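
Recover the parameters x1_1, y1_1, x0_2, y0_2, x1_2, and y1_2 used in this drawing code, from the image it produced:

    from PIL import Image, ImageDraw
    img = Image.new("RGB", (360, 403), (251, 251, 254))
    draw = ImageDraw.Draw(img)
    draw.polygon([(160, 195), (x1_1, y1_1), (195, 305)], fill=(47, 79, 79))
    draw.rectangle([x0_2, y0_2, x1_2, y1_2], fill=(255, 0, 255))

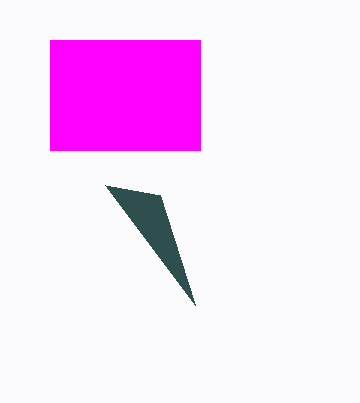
x1_1 = 105, y1_1 = 185, x0_2 = 50, y0_2 = 40, x1_2 = 200, y1_2 = 150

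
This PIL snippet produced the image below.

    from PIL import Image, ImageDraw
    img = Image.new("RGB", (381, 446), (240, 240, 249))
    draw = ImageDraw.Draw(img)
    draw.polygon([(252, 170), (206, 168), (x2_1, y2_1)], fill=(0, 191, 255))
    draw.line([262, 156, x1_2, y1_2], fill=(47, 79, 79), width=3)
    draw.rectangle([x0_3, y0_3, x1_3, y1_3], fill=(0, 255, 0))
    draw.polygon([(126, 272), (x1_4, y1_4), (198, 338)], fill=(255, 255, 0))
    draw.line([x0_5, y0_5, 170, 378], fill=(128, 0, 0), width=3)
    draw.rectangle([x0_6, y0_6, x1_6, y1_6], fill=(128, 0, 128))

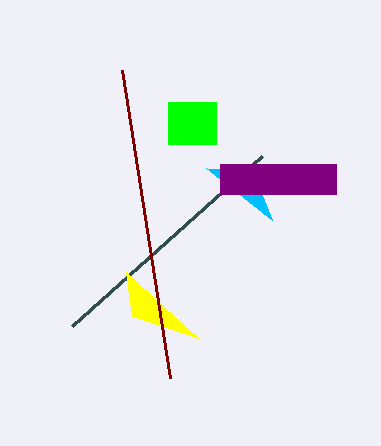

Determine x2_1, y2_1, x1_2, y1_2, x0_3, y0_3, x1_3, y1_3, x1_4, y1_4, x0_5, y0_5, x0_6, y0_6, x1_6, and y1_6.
x2_1 = 272
y2_1 = 220
x1_2 = 72
y1_2 = 326
x0_3 = 168
y0_3 = 102
x1_3 = 216
y1_3 = 144
x1_4 = 132
y1_4 = 316
x0_5 = 122
y0_5 = 70
x0_6 = 220
y0_6 = 164
x1_6 = 336
y1_6 = 194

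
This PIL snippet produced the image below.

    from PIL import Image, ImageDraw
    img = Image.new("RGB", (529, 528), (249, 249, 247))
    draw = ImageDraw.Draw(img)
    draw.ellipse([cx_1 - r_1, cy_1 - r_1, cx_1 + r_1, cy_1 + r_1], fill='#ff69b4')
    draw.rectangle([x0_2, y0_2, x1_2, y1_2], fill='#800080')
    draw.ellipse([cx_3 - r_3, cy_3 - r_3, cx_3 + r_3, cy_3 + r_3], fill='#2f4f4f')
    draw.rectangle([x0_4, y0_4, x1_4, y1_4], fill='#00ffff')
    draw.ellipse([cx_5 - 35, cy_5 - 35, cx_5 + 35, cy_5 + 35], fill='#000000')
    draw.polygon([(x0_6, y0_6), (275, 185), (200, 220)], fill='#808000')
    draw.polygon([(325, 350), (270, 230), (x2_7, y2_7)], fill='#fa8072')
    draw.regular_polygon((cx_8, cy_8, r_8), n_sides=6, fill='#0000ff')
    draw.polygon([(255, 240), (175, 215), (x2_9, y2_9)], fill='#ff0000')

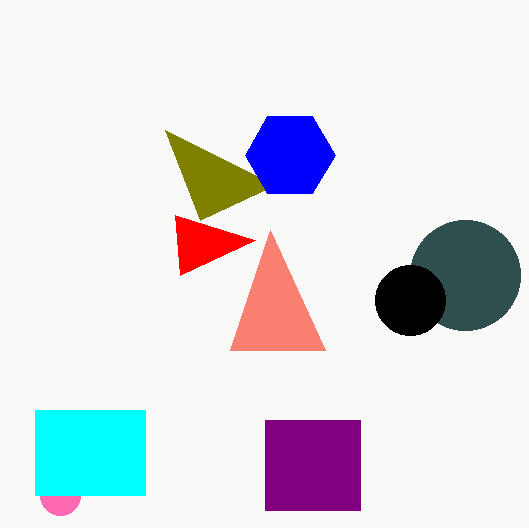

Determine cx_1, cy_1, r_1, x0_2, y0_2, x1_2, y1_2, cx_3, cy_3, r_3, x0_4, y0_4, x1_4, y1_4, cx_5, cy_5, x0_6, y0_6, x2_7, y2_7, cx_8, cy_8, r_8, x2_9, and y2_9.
cx_1 = 60
cy_1 = 495
r_1 = 20
x0_2 = 265
y0_2 = 420
x1_2 = 360
y1_2 = 510
cx_3 = 465
cy_3 = 275
r_3 = 55
x0_4 = 35
y0_4 = 410
x1_4 = 145
y1_4 = 495
cx_5 = 410
cy_5 = 300
x0_6 = 165
y0_6 = 130
x2_7 = 230
y2_7 = 350
cx_8 = 290
cy_8 = 155
r_8 = 45
x2_9 = 180
y2_9 = 275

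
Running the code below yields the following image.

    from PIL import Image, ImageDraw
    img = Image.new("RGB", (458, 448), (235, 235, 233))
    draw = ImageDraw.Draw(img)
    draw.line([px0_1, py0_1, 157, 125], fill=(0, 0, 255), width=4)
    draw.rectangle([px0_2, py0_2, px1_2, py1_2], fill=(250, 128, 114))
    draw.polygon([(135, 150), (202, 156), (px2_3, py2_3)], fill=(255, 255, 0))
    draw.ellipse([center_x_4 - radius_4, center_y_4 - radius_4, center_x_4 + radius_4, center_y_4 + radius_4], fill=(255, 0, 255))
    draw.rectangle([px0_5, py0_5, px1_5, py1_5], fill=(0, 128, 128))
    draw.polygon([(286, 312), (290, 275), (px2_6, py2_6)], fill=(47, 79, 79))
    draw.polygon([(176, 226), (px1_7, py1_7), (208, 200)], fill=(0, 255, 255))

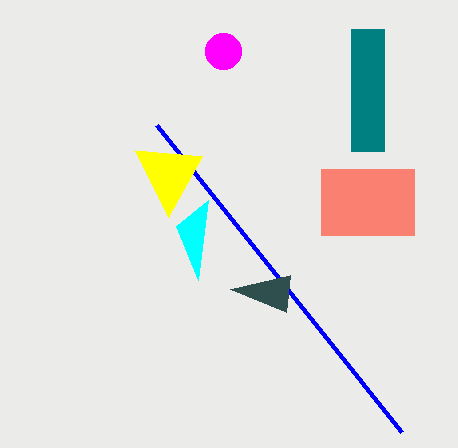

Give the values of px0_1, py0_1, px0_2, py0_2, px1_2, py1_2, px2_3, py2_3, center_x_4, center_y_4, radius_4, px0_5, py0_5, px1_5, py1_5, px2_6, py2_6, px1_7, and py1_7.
px0_1 = 402, py0_1 = 432, px0_2 = 321, py0_2 = 169, px1_2 = 414, py1_2 = 235, px2_3 = 168, py2_3 = 217, center_x_4 = 223, center_y_4 = 51, radius_4 = 18, px0_5 = 351, py0_5 = 29, px1_5 = 384, py1_5 = 151, px2_6 = 230, py2_6 = 289, px1_7 = 198, py1_7 = 280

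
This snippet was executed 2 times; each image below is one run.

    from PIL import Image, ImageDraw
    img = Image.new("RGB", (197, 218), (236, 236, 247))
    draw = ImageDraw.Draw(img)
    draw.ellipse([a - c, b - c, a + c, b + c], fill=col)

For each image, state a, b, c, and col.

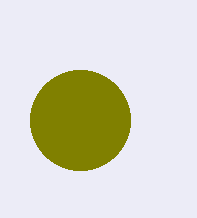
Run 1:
a = 80; b = 120; c = 50; col = 'olive'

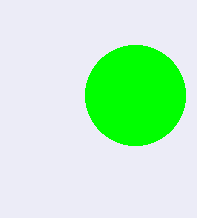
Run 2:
a = 135; b = 95; c = 50; col = 'lime'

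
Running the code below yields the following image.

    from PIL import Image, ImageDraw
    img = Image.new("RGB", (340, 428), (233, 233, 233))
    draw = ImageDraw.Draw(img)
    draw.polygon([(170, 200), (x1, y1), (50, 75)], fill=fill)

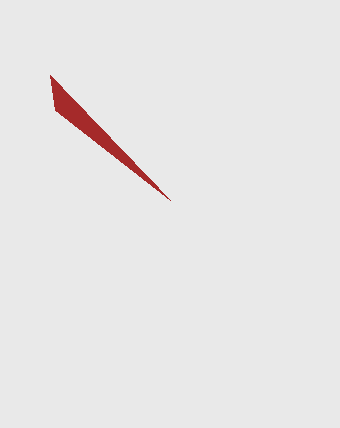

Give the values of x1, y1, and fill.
x1 = 55, y1 = 110, fill = 'brown'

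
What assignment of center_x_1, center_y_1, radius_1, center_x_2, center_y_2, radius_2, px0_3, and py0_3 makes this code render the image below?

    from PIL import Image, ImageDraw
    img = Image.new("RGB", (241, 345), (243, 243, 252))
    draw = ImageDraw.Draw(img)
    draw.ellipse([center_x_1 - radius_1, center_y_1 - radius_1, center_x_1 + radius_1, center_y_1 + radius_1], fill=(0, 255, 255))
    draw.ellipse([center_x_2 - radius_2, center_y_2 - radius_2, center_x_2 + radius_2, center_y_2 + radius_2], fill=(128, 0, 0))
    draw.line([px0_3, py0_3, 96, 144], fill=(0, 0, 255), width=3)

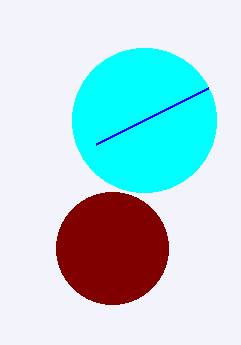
center_x_1 = 144
center_y_1 = 120
radius_1 = 72
center_x_2 = 112
center_y_2 = 248
radius_2 = 56
px0_3 = 208
py0_3 = 88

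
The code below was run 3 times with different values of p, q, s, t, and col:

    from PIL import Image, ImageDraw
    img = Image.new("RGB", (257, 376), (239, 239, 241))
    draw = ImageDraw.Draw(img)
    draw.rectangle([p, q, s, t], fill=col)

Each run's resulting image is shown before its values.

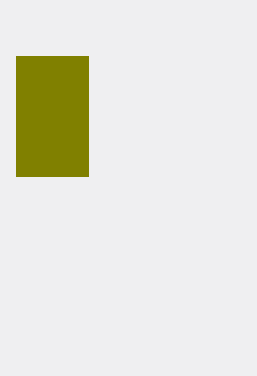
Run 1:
p = 16, q = 56, s = 88, t = 176, col = 'olive'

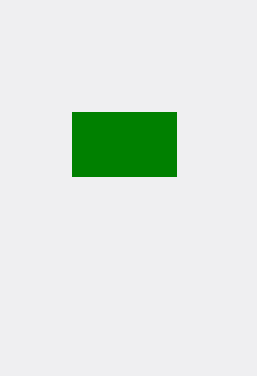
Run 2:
p = 72, q = 112, s = 176, t = 176, col = 'green'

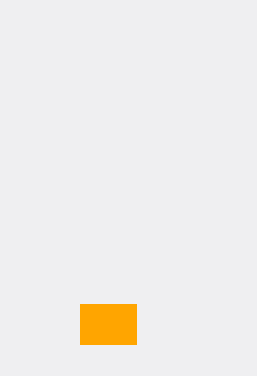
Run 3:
p = 80
q = 304
s = 136
t = 344
col = 'orange'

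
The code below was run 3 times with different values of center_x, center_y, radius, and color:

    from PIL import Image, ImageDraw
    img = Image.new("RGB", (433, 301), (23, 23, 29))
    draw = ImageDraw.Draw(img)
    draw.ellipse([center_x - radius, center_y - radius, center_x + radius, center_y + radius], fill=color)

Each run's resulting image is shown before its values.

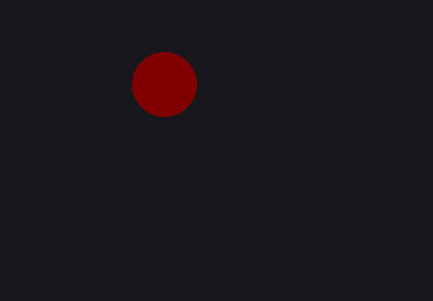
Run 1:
center_x = 164
center_y = 84
radius = 32
color = 'maroon'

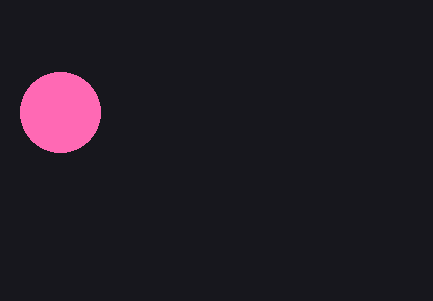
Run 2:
center_x = 60; center_y = 112; radius = 40; color = 'hotpink'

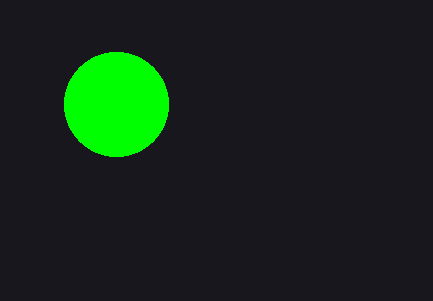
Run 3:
center_x = 116
center_y = 104
radius = 52
color = 'lime'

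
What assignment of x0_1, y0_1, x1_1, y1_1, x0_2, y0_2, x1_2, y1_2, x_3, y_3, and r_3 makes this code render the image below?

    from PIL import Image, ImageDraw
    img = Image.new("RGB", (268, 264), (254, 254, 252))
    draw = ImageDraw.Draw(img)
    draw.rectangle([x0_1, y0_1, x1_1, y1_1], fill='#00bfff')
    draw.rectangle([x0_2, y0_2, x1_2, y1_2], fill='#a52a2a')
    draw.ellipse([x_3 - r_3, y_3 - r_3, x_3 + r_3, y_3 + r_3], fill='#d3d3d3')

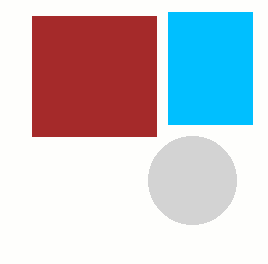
x0_1 = 168, y0_1 = 12, x1_1 = 252, y1_1 = 124, x0_2 = 32, y0_2 = 16, x1_2 = 156, y1_2 = 136, x_3 = 192, y_3 = 180, r_3 = 44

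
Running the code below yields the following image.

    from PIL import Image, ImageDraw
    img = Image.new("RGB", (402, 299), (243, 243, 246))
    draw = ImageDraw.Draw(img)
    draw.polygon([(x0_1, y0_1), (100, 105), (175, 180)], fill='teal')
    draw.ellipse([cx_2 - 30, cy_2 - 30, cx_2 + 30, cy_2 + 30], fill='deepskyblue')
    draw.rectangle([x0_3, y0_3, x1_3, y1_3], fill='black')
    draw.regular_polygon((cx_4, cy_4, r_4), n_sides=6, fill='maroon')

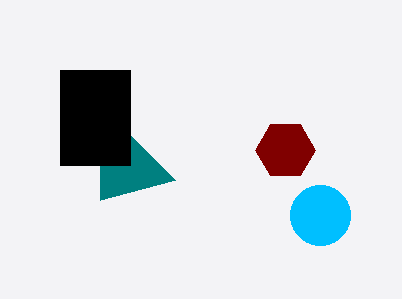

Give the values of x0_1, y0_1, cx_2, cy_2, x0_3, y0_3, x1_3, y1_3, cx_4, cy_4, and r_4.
x0_1 = 100
y0_1 = 200
cx_2 = 320
cy_2 = 215
x0_3 = 60
y0_3 = 70
x1_3 = 130
y1_3 = 165
cx_4 = 285
cy_4 = 150
r_4 = 30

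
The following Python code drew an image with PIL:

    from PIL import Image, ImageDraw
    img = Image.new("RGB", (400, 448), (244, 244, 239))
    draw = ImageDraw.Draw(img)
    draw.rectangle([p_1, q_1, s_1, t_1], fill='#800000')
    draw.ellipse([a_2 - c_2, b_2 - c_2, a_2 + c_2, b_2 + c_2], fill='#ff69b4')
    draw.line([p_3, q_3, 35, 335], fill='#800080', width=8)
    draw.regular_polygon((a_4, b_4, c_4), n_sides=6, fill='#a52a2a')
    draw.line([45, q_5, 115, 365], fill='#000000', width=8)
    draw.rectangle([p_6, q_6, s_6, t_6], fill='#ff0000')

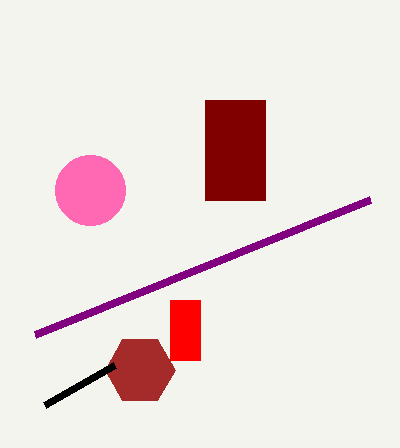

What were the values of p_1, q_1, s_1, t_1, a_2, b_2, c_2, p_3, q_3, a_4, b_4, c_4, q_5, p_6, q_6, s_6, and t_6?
p_1 = 205; q_1 = 100; s_1 = 265; t_1 = 200; a_2 = 90; b_2 = 190; c_2 = 35; p_3 = 370; q_3 = 200; a_4 = 140; b_4 = 370; c_4 = 35; q_5 = 405; p_6 = 170; q_6 = 300; s_6 = 200; t_6 = 360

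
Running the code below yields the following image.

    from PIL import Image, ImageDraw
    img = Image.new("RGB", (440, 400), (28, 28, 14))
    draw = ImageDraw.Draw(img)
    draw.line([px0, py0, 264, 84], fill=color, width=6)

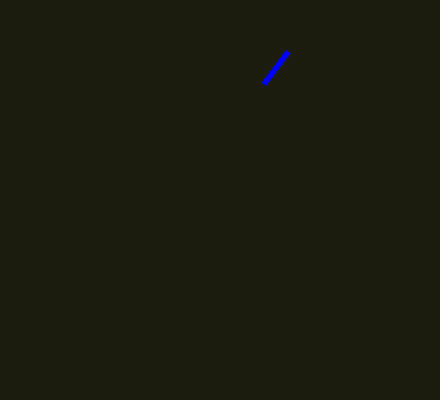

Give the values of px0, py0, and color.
px0 = 288; py0 = 52; color = 'blue'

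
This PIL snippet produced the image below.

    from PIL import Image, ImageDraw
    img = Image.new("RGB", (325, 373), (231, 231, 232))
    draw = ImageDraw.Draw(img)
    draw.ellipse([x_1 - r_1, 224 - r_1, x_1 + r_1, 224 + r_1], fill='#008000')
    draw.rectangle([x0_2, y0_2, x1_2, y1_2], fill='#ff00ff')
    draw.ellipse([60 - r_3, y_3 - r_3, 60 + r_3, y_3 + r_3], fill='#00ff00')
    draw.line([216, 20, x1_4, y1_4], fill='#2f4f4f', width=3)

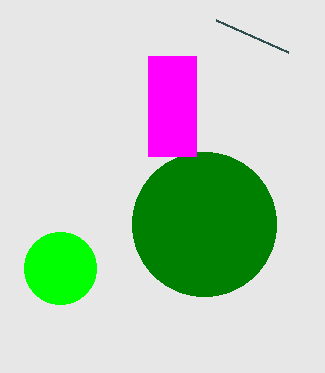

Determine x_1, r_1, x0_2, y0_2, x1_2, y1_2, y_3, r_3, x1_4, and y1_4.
x_1 = 204; r_1 = 72; x0_2 = 148; y0_2 = 56; x1_2 = 196; y1_2 = 156; y_3 = 268; r_3 = 36; x1_4 = 288; y1_4 = 52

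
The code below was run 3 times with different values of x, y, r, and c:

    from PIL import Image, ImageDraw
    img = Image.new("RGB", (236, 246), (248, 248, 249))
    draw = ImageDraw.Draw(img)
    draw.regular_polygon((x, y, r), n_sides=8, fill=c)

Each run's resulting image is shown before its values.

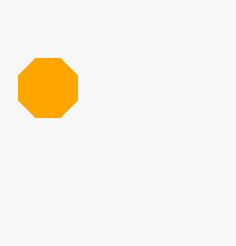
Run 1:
x = 48; y = 88; r = 32; c = 'orange'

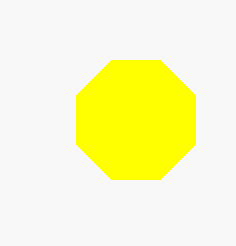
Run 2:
x = 136, y = 120, r = 64, c = 'yellow'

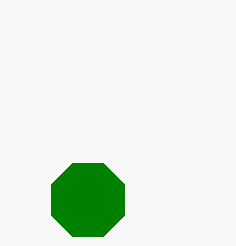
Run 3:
x = 88; y = 200; r = 40; c = 'green'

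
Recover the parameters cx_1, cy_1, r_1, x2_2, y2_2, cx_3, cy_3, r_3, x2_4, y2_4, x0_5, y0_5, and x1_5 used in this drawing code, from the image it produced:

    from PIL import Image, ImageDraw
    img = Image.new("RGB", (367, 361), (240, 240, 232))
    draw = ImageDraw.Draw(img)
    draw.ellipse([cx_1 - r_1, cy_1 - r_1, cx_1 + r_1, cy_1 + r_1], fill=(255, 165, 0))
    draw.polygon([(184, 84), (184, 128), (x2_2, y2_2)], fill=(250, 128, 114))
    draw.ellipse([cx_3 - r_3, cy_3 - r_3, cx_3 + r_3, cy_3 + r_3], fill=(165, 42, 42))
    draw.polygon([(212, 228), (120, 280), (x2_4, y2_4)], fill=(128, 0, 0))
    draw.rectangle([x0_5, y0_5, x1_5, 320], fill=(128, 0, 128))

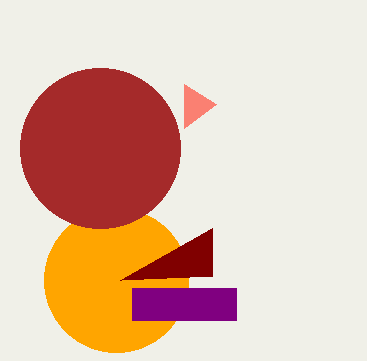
cx_1 = 116; cy_1 = 280; r_1 = 72; x2_2 = 216; y2_2 = 104; cx_3 = 100; cy_3 = 148; r_3 = 80; x2_4 = 212; y2_4 = 276; x0_5 = 132; y0_5 = 288; x1_5 = 236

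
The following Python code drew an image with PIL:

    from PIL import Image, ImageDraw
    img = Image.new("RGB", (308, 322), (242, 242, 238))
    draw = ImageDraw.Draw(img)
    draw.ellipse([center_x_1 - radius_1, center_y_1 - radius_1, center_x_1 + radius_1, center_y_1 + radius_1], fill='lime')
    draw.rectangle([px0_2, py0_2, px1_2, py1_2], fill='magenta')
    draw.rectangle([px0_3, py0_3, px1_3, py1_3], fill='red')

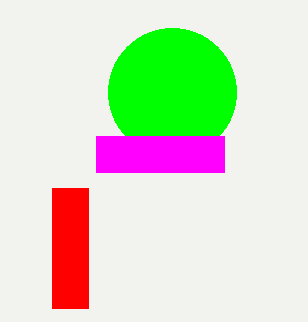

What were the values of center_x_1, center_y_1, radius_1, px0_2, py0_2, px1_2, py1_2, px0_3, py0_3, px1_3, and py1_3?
center_x_1 = 172; center_y_1 = 92; radius_1 = 64; px0_2 = 96; py0_2 = 136; px1_2 = 224; py1_2 = 172; px0_3 = 52; py0_3 = 188; px1_3 = 88; py1_3 = 308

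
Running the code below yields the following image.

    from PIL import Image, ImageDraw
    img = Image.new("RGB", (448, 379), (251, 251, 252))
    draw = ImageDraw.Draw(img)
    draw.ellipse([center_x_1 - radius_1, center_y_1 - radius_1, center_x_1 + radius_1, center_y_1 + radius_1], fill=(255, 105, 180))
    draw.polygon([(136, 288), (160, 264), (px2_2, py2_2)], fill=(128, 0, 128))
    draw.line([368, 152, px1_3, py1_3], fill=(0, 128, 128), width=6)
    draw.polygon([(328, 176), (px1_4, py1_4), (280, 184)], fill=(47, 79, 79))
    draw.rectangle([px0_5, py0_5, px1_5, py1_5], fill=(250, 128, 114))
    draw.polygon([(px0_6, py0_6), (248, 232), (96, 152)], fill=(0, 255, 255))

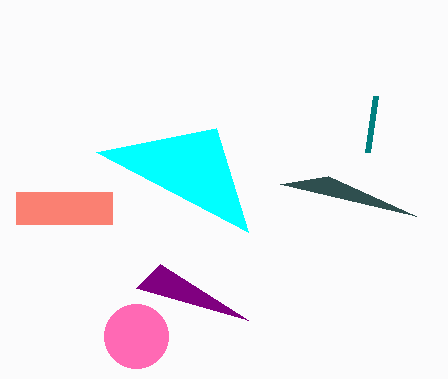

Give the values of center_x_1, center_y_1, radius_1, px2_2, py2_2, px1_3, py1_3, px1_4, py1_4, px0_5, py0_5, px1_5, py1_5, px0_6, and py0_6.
center_x_1 = 136; center_y_1 = 336; radius_1 = 32; px2_2 = 248; py2_2 = 320; px1_3 = 376; py1_3 = 96; px1_4 = 416; py1_4 = 216; px0_5 = 16; py0_5 = 192; px1_5 = 112; py1_5 = 224; px0_6 = 216; py0_6 = 128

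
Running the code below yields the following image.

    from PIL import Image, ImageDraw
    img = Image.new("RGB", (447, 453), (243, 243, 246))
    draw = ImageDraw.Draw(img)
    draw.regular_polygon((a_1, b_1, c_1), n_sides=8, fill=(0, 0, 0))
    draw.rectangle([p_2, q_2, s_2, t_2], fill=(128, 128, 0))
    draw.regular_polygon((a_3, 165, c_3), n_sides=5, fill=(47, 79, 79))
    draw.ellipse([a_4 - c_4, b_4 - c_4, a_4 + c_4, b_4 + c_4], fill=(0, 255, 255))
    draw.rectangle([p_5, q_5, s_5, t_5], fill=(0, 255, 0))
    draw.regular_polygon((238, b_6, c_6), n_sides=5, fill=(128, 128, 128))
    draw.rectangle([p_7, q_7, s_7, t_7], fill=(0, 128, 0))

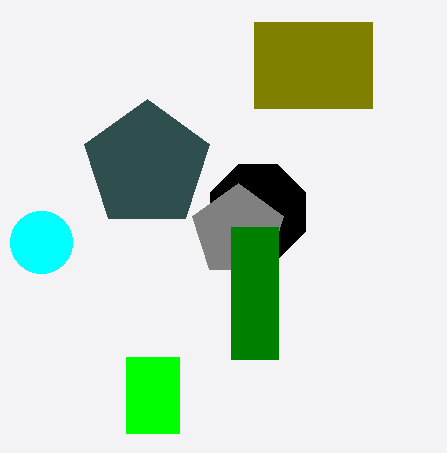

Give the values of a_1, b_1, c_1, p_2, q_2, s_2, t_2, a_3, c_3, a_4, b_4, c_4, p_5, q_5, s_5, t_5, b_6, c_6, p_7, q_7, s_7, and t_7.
a_1 = 258; b_1 = 212; c_1 = 51; p_2 = 254; q_2 = 22; s_2 = 372; t_2 = 108; a_3 = 147; c_3 = 66; a_4 = 41; b_4 = 242; c_4 = 31; p_5 = 126; q_5 = 357; s_5 = 179; t_5 = 433; b_6 = 231; c_6 = 48; p_7 = 231; q_7 = 227; s_7 = 278; t_7 = 359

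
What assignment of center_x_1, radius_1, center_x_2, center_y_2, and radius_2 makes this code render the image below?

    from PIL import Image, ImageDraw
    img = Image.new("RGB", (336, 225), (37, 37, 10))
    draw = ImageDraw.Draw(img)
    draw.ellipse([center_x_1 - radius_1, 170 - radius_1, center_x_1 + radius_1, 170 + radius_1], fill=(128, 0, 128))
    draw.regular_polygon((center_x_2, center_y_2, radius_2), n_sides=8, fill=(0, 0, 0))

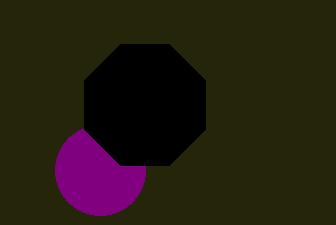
center_x_1 = 100
radius_1 = 45
center_x_2 = 145
center_y_2 = 105
radius_2 = 65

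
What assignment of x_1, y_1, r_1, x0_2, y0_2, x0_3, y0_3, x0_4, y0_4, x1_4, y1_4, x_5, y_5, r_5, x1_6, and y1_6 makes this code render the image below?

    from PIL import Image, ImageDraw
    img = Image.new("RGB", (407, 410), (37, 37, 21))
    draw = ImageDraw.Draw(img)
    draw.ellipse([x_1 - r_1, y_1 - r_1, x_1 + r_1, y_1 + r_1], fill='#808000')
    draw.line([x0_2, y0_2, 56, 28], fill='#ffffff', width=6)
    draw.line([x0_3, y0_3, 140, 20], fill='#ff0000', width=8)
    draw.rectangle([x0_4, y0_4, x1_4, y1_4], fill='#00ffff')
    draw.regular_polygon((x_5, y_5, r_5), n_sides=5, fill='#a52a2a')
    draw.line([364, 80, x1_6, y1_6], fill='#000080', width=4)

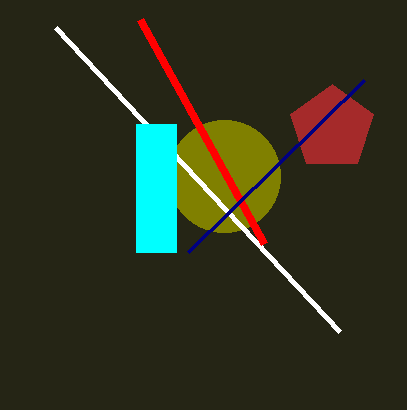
x_1 = 224; y_1 = 176; r_1 = 56; x0_2 = 340; y0_2 = 332; x0_3 = 264; y0_3 = 244; x0_4 = 136; y0_4 = 124; x1_4 = 176; y1_4 = 252; x_5 = 332; y_5 = 128; r_5 = 44; x1_6 = 188; y1_6 = 252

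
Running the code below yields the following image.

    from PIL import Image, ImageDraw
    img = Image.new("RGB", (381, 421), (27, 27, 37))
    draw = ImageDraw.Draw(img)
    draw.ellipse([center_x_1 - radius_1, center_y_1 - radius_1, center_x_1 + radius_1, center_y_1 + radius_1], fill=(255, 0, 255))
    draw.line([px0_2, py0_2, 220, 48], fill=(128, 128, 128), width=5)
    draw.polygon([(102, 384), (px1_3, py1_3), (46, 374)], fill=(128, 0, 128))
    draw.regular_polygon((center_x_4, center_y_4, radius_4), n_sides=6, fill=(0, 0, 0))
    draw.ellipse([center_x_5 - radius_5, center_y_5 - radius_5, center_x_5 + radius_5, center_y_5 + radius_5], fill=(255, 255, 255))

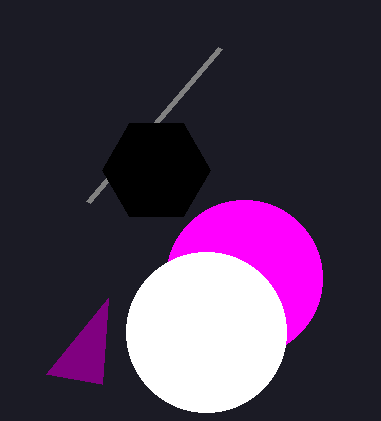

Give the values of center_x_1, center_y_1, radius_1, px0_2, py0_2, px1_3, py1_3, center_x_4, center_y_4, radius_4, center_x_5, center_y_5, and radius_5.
center_x_1 = 244, center_y_1 = 278, radius_1 = 78, px0_2 = 88, py0_2 = 202, px1_3 = 108, py1_3 = 298, center_x_4 = 156, center_y_4 = 170, radius_4 = 54, center_x_5 = 206, center_y_5 = 332, radius_5 = 80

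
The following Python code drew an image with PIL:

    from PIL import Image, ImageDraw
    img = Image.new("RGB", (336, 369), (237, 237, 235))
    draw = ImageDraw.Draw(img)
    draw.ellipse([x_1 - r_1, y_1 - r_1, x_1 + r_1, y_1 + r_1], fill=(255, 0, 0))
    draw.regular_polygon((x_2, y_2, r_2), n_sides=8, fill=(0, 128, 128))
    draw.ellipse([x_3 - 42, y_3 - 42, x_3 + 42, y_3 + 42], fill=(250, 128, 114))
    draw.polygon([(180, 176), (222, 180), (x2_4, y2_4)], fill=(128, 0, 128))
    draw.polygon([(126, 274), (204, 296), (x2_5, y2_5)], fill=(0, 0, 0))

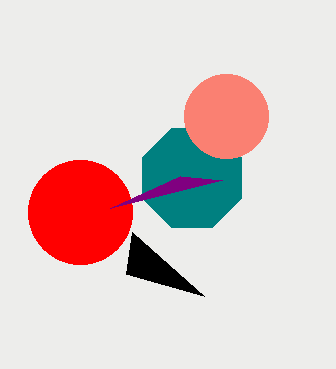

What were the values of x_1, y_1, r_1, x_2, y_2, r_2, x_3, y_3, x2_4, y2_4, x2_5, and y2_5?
x_1 = 80; y_1 = 212; r_1 = 52; x_2 = 192; y_2 = 178; r_2 = 54; x_3 = 226; y_3 = 116; x2_4 = 110; y2_4 = 208; x2_5 = 132; y2_5 = 232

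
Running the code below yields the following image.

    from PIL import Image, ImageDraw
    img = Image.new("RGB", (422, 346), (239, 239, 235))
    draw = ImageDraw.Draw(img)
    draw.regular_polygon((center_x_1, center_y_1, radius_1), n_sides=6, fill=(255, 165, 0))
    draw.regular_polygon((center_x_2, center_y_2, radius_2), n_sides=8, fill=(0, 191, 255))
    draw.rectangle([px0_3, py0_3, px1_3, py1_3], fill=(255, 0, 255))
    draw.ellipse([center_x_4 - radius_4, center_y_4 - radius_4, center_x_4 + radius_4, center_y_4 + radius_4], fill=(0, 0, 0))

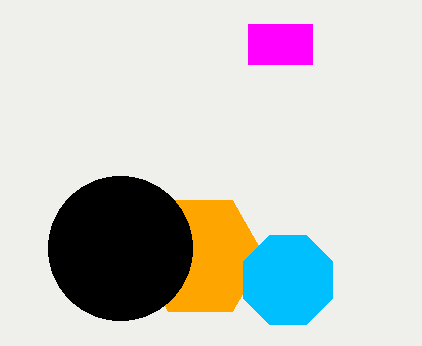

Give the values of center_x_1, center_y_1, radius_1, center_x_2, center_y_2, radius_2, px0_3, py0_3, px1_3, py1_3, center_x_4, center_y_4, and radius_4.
center_x_1 = 200
center_y_1 = 256
radius_1 = 64
center_x_2 = 288
center_y_2 = 280
radius_2 = 48
px0_3 = 248
py0_3 = 24
px1_3 = 312
py1_3 = 64
center_x_4 = 120
center_y_4 = 248
radius_4 = 72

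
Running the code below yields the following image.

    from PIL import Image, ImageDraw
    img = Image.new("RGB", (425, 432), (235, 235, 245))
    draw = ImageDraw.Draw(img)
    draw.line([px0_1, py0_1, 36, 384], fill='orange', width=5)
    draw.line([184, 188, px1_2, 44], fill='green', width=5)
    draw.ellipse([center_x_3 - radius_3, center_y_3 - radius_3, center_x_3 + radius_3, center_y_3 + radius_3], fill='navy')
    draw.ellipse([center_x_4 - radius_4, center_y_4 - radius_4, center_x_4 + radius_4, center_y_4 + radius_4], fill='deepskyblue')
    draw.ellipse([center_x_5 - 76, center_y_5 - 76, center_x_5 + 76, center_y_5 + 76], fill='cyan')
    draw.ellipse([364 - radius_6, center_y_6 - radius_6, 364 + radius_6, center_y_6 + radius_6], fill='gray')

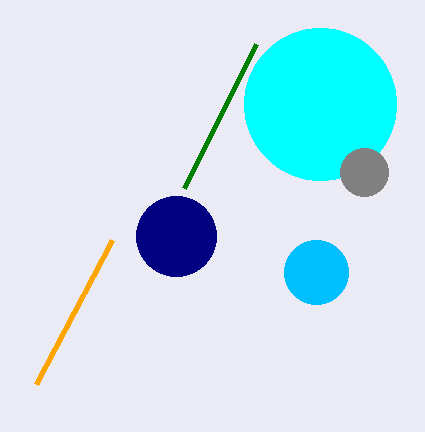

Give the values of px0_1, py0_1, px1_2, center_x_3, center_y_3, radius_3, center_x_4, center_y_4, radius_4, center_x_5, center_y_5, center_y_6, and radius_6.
px0_1 = 112
py0_1 = 240
px1_2 = 256
center_x_3 = 176
center_y_3 = 236
radius_3 = 40
center_x_4 = 316
center_y_4 = 272
radius_4 = 32
center_x_5 = 320
center_y_5 = 104
center_y_6 = 172
radius_6 = 24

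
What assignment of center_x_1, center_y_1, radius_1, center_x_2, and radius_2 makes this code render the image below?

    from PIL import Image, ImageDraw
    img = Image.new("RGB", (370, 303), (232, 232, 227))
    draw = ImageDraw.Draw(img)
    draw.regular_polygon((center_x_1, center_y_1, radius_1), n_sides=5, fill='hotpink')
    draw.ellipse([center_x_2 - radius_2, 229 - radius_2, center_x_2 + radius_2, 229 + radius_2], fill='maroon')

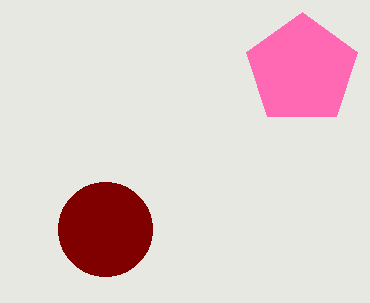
center_x_1 = 302, center_y_1 = 70, radius_1 = 58, center_x_2 = 105, radius_2 = 47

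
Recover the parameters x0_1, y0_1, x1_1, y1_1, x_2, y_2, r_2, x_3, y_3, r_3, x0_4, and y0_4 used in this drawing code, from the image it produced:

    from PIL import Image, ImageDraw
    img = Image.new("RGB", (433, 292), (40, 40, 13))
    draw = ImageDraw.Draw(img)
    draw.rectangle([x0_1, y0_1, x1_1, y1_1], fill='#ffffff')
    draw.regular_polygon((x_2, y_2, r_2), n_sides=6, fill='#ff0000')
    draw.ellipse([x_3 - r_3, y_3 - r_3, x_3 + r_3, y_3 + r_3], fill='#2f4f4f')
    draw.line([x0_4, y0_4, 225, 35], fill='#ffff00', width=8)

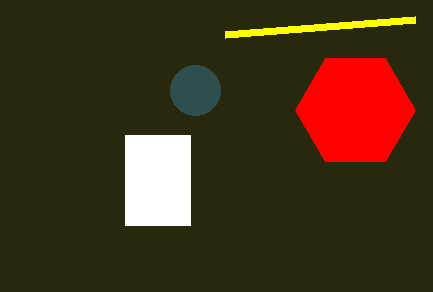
x0_1 = 125
y0_1 = 135
x1_1 = 190
y1_1 = 225
x_2 = 355
y_2 = 110
r_2 = 60
x_3 = 195
y_3 = 90
r_3 = 25
x0_4 = 415
y0_4 = 20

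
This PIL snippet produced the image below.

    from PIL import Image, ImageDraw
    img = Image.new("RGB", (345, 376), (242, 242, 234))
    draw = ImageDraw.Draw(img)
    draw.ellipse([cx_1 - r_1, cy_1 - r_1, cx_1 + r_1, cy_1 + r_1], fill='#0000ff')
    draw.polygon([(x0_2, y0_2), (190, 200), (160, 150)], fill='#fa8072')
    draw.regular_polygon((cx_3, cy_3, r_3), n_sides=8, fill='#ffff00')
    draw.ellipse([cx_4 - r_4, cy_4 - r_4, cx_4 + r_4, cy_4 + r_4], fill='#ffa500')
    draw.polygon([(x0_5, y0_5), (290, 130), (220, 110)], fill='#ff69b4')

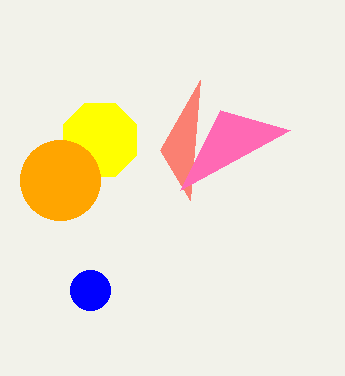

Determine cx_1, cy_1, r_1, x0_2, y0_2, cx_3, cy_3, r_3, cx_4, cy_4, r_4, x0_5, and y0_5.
cx_1 = 90, cy_1 = 290, r_1 = 20, x0_2 = 200, y0_2 = 80, cx_3 = 100, cy_3 = 140, r_3 = 40, cx_4 = 60, cy_4 = 180, r_4 = 40, x0_5 = 180, y0_5 = 190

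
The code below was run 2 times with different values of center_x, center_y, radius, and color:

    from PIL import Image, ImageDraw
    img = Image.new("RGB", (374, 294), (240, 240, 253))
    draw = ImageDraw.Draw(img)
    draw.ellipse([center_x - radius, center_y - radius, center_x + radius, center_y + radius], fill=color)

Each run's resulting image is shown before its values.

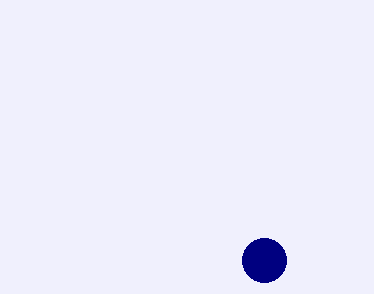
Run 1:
center_x = 264
center_y = 260
radius = 22
color = 'navy'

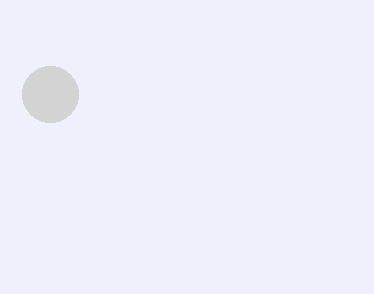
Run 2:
center_x = 50, center_y = 94, radius = 28, color = 'lightgray'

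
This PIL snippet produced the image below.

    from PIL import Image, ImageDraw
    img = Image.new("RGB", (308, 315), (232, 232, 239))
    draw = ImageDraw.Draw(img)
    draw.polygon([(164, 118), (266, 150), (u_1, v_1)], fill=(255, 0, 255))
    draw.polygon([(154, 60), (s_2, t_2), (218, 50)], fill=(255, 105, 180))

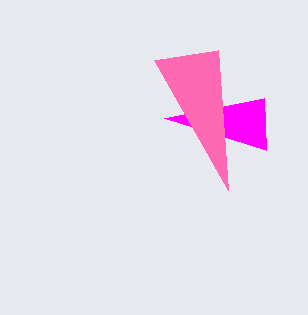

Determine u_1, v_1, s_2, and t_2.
u_1 = 264
v_1 = 98
s_2 = 228
t_2 = 190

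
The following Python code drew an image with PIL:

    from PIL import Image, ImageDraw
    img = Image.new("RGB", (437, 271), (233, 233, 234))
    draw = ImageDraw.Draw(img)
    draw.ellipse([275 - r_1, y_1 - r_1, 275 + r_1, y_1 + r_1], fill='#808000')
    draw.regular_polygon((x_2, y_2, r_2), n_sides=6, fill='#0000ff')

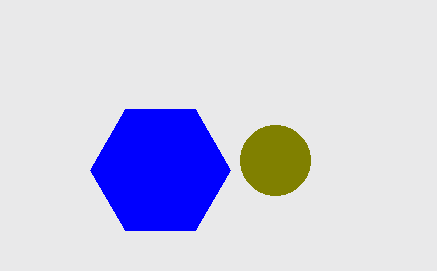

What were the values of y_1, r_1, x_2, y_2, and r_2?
y_1 = 160
r_1 = 35
x_2 = 160
y_2 = 170
r_2 = 70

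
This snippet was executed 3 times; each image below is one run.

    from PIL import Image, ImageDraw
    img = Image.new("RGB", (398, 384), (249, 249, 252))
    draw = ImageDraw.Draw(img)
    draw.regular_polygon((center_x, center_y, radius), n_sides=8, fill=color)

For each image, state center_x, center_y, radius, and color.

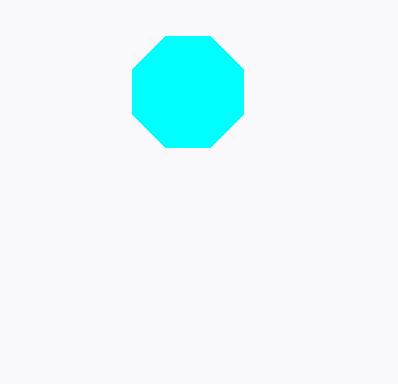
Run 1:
center_x = 188
center_y = 92
radius = 60
color = 'cyan'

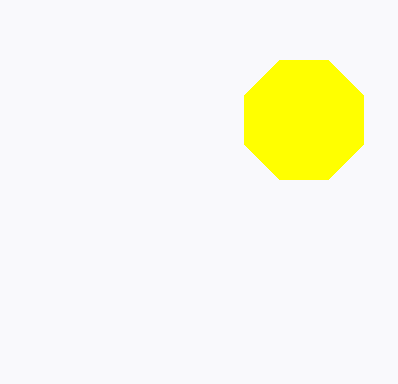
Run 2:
center_x = 304
center_y = 120
radius = 64
color = 'yellow'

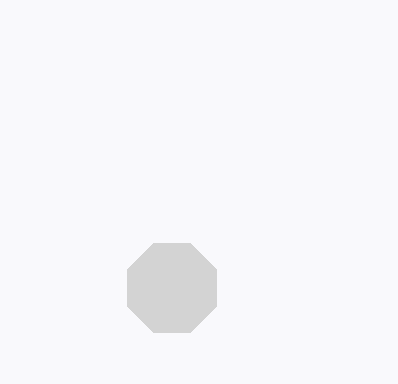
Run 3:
center_x = 172; center_y = 288; radius = 48; color = 'lightgray'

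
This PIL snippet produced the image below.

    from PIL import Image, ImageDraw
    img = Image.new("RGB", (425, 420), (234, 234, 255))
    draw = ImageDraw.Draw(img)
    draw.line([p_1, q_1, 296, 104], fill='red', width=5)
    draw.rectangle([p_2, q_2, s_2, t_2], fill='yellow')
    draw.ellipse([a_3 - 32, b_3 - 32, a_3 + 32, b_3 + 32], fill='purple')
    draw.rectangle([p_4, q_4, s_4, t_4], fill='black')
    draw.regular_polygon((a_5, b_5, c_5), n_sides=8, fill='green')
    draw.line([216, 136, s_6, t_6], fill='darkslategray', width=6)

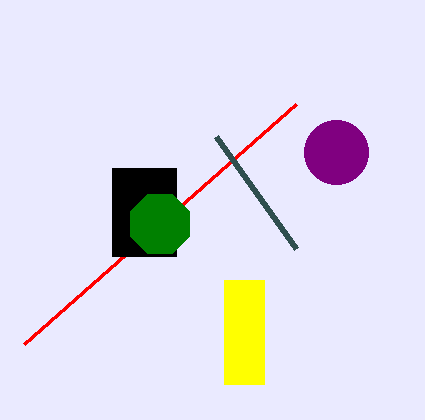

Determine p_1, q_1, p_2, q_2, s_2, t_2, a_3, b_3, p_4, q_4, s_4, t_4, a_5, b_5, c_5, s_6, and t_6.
p_1 = 24
q_1 = 344
p_2 = 224
q_2 = 280
s_2 = 264
t_2 = 384
a_3 = 336
b_3 = 152
p_4 = 112
q_4 = 168
s_4 = 176
t_4 = 256
a_5 = 160
b_5 = 224
c_5 = 32
s_6 = 296
t_6 = 248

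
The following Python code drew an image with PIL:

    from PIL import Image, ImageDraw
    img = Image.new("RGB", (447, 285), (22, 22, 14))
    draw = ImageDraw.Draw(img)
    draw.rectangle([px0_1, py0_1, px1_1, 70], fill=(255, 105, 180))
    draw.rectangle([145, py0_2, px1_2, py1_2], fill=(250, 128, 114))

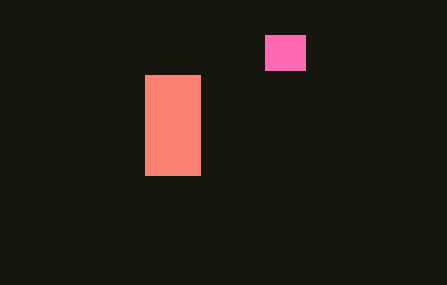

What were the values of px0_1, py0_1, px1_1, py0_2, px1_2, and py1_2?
px0_1 = 265
py0_1 = 35
px1_1 = 305
py0_2 = 75
px1_2 = 200
py1_2 = 175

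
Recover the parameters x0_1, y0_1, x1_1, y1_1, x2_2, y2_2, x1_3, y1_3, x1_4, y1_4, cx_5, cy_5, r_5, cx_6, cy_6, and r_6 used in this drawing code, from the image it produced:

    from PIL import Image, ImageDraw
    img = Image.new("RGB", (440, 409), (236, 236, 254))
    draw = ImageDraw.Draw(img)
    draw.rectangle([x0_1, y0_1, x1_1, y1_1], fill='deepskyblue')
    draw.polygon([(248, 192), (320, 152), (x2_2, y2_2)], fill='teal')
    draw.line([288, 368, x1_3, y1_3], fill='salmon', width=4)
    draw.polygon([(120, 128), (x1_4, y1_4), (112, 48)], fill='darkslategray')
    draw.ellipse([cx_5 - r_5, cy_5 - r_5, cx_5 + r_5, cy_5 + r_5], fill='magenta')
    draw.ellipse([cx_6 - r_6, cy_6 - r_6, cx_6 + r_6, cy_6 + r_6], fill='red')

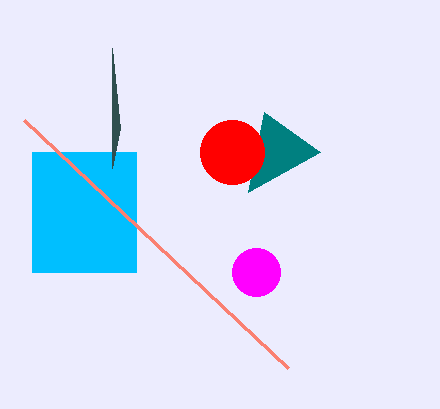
x0_1 = 32
y0_1 = 152
x1_1 = 136
y1_1 = 272
x2_2 = 264
y2_2 = 112
x1_3 = 24
y1_3 = 120
x1_4 = 112
y1_4 = 168
cx_5 = 256
cy_5 = 272
r_5 = 24
cx_6 = 232
cy_6 = 152
r_6 = 32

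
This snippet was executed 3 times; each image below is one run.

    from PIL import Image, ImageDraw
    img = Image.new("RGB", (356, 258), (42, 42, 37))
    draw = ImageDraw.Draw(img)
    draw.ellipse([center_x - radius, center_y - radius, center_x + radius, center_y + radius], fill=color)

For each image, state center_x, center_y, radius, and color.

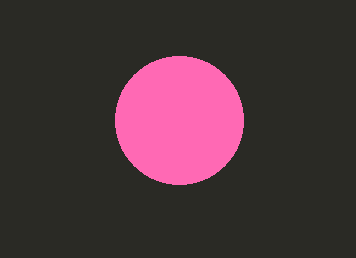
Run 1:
center_x = 179; center_y = 120; radius = 64; color = 'hotpink'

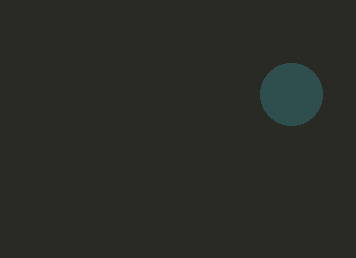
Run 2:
center_x = 291, center_y = 94, radius = 31, color = 'darkslategray'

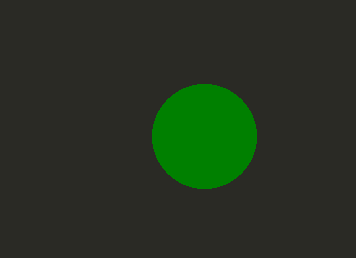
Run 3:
center_x = 204; center_y = 136; radius = 52; color = 'green'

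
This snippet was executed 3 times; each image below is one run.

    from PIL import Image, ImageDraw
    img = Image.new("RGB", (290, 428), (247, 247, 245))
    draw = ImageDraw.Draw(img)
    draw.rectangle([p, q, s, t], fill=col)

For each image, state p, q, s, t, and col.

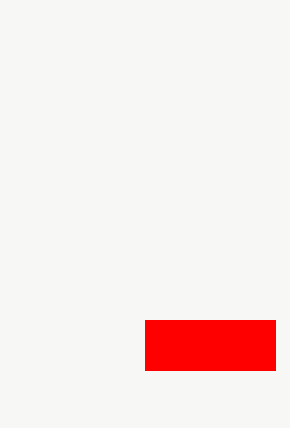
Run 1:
p = 145; q = 320; s = 275; t = 370; col = 'red'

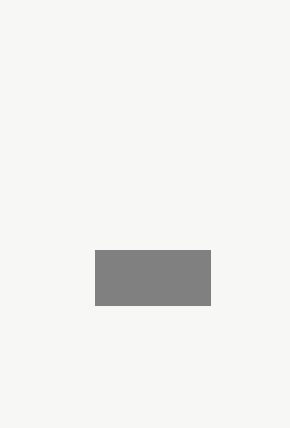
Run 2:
p = 95
q = 250
s = 210
t = 305
col = 'gray'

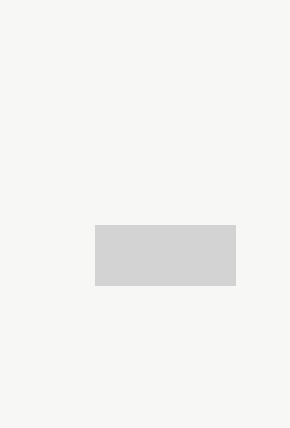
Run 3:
p = 95; q = 225; s = 235; t = 285; col = 'lightgray'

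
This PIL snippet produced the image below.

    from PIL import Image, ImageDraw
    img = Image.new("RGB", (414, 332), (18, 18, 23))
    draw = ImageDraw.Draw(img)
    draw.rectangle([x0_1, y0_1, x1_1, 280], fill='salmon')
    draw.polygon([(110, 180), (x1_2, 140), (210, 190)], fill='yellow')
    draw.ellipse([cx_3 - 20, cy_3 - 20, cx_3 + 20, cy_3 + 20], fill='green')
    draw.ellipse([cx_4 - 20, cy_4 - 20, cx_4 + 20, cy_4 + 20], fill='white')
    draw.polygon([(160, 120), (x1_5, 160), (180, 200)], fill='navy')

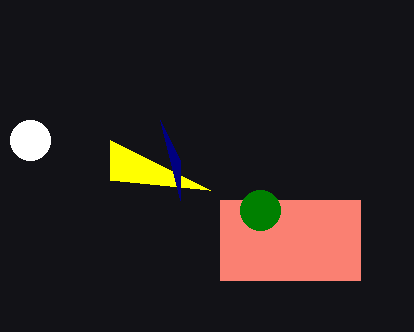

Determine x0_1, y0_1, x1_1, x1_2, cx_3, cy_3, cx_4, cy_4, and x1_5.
x0_1 = 220, y0_1 = 200, x1_1 = 360, x1_2 = 110, cx_3 = 260, cy_3 = 210, cx_4 = 30, cy_4 = 140, x1_5 = 180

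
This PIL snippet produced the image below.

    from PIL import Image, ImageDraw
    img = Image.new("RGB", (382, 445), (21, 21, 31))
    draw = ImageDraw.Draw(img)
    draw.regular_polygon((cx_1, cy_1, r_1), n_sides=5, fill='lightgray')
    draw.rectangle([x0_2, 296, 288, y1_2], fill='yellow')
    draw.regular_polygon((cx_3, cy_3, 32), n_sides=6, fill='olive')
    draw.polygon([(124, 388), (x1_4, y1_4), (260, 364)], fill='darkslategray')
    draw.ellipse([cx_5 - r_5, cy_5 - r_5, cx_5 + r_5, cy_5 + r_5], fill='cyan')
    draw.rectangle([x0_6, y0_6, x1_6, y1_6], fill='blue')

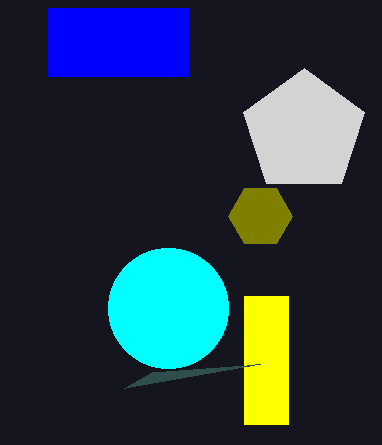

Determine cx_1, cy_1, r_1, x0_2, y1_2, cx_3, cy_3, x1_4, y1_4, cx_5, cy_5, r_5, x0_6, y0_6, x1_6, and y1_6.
cx_1 = 304
cy_1 = 132
r_1 = 64
x0_2 = 244
y1_2 = 424
cx_3 = 260
cy_3 = 216
x1_4 = 152
y1_4 = 372
cx_5 = 168
cy_5 = 308
r_5 = 60
x0_6 = 48
y0_6 = 8
x1_6 = 188
y1_6 = 76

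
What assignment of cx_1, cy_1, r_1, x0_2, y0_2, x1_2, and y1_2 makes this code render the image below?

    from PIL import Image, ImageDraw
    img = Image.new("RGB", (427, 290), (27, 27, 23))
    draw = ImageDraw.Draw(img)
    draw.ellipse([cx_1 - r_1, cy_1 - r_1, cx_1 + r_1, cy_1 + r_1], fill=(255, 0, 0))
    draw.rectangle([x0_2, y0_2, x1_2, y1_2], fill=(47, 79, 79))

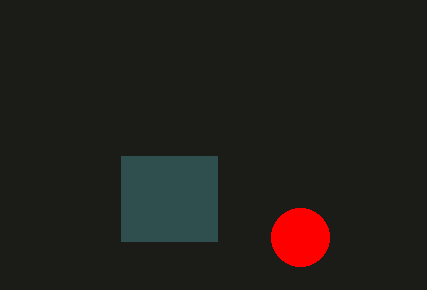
cx_1 = 300, cy_1 = 237, r_1 = 29, x0_2 = 121, y0_2 = 156, x1_2 = 217, y1_2 = 241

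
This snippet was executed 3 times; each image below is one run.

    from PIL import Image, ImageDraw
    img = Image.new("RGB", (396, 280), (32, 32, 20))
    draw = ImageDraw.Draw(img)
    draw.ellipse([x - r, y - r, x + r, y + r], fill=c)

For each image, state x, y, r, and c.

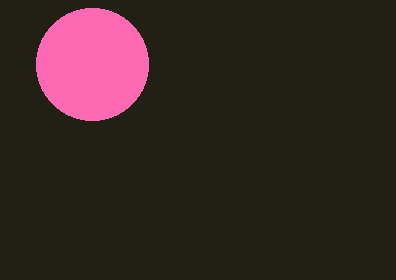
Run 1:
x = 92
y = 64
r = 56
c = 'hotpink'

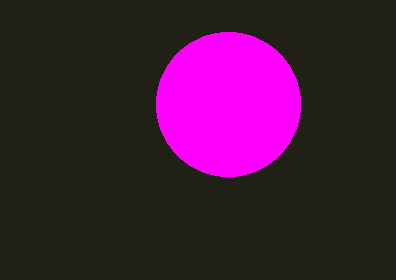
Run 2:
x = 228
y = 104
r = 72
c = 'magenta'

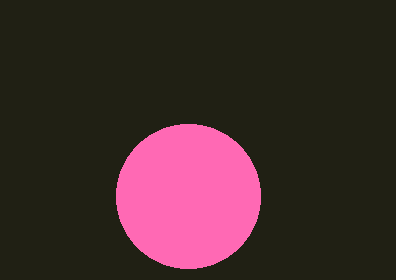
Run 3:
x = 188
y = 196
r = 72
c = 'hotpink'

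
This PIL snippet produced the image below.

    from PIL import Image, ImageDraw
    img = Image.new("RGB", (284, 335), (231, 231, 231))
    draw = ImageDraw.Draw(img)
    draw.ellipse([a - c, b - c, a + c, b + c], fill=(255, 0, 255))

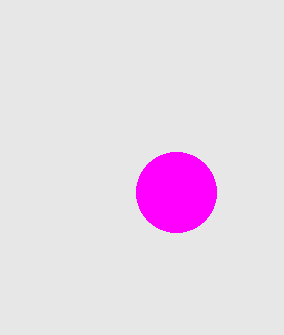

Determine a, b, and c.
a = 176
b = 192
c = 40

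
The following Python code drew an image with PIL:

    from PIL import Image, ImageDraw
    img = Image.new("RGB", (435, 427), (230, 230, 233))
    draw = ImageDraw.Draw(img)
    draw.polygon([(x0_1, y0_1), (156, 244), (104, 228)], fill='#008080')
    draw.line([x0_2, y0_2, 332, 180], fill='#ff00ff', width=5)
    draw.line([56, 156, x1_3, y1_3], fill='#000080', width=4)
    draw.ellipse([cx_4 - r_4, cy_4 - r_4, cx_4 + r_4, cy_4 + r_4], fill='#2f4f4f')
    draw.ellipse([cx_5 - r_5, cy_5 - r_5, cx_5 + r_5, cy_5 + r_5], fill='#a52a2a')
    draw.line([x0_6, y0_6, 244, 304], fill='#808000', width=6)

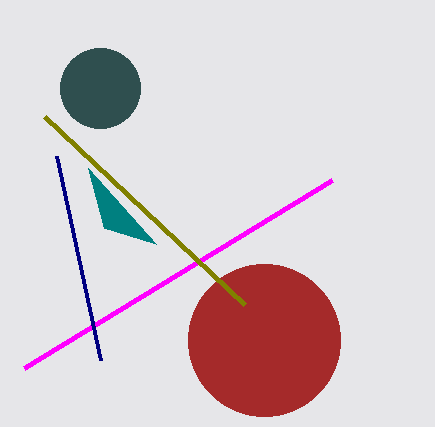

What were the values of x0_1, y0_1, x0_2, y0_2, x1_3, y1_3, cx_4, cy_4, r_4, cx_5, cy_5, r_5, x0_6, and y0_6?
x0_1 = 88, y0_1 = 168, x0_2 = 24, y0_2 = 368, x1_3 = 100, y1_3 = 360, cx_4 = 100, cy_4 = 88, r_4 = 40, cx_5 = 264, cy_5 = 340, r_5 = 76, x0_6 = 44, y0_6 = 116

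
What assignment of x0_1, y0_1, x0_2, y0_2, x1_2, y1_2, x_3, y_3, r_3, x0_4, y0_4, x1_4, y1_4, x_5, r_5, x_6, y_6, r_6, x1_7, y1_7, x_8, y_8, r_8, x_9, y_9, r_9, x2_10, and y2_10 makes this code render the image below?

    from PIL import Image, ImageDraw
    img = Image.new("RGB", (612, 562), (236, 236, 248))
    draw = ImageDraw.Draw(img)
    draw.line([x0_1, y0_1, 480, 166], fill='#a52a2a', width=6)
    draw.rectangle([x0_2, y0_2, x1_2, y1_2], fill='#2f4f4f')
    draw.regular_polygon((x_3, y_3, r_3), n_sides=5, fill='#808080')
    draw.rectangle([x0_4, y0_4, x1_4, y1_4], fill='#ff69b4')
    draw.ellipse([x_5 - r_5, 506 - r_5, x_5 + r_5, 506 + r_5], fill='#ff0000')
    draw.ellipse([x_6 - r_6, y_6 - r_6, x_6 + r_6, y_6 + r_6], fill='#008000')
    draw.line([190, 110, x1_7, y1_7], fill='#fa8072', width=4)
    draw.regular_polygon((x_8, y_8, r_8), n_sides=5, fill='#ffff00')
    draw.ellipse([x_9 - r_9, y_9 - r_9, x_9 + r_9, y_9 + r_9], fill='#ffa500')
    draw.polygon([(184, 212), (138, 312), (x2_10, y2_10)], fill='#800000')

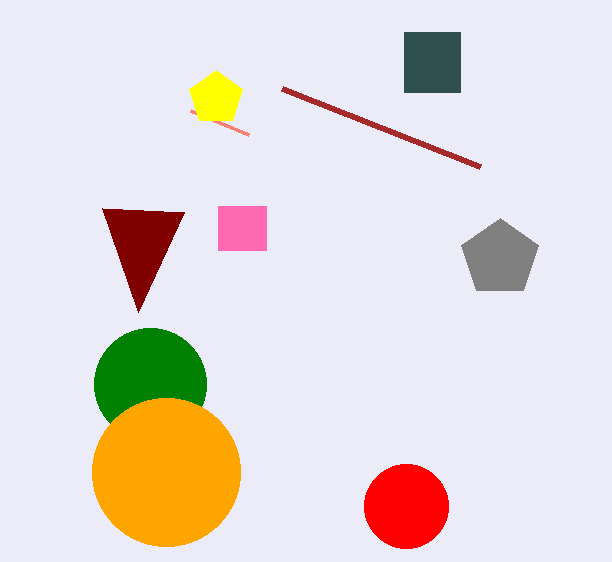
x0_1 = 282
y0_1 = 88
x0_2 = 404
y0_2 = 32
x1_2 = 460
y1_2 = 92
x_3 = 500
y_3 = 258
r_3 = 40
x0_4 = 218
y0_4 = 206
x1_4 = 266
y1_4 = 250
x_5 = 406
r_5 = 42
x_6 = 150
y_6 = 384
r_6 = 56
x1_7 = 248
y1_7 = 134
x_8 = 216
y_8 = 98
r_8 = 28
x_9 = 166
y_9 = 472
r_9 = 74
x2_10 = 102
y2_10 = 208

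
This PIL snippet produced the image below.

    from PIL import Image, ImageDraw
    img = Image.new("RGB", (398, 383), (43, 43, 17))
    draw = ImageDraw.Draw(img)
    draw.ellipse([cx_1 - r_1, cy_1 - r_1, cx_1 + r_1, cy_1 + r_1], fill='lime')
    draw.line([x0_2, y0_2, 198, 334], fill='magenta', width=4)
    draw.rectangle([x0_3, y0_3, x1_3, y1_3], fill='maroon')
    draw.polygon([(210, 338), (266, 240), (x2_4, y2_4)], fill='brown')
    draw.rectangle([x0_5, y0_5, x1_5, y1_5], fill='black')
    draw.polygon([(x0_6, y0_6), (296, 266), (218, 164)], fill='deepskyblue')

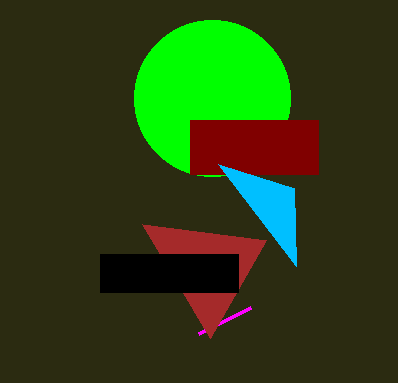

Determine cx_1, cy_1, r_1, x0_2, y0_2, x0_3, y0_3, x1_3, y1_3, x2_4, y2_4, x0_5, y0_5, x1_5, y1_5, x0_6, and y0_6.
cx_1 = 212
cy_1 = 98
r_1 = 78
x0_2 = 250
y0_2 = 308
x0_3 = 190
y0_3 = 120
x1_3 = 318
y1_3 = 174
x2_4 = 142
y2_4 = 224
x0_5 = 100
y0_5 = 254
x1_5 = 238
y1_5 = 292
x0_6 = 294
y0_6 = 188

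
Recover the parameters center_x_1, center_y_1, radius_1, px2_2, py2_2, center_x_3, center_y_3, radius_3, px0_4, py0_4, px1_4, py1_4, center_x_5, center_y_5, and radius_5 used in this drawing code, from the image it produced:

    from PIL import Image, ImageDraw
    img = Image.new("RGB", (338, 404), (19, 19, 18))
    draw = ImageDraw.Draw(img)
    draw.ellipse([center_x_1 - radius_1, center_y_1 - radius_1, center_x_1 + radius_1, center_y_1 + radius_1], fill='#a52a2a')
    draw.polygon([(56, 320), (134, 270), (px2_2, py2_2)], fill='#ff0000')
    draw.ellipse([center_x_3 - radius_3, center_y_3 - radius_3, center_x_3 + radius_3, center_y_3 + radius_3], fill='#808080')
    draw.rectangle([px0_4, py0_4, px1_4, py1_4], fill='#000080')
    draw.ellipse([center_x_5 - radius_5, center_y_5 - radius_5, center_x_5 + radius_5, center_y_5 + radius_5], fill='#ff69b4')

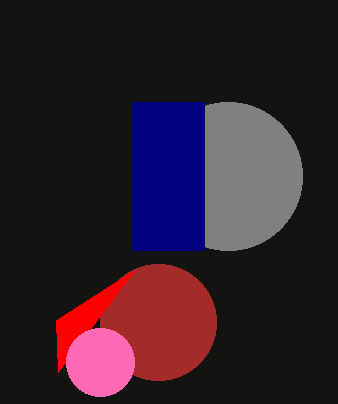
center_x_1 = 158, center_y_1 = 322, radius_1 = 58, px2_2 = 58, py2_2 = 372, center_x_3 = 228, center_y_3 = 176, radius_3 = 74, px0_4 = 132, py0_4 = 102, px1_4 = 204, py1_4 = 250, center_x_5 = 100, center_y_5 = 362, radius_5 = 34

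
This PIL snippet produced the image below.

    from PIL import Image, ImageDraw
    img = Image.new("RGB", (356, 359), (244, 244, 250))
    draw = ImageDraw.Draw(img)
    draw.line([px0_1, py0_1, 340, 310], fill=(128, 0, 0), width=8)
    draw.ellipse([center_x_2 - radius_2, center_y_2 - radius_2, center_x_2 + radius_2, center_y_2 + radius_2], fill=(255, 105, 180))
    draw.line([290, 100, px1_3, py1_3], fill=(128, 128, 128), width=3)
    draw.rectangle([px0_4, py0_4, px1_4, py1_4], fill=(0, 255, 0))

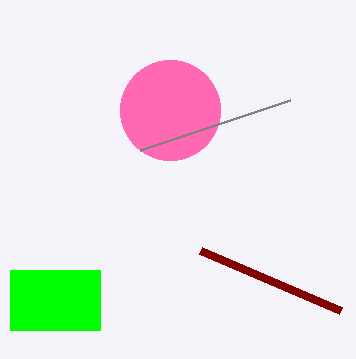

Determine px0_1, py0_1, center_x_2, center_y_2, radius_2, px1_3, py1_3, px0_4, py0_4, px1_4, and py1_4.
px0_1 = 200, py0_1 = 250, center_x_2 = 170, center_y_2 = 110, radius_2 = 50, px1_3 = 140, py1_3 = 150, px0_4 = 10, py0_4 = 270, px1_4 = 100, py1_4 = 330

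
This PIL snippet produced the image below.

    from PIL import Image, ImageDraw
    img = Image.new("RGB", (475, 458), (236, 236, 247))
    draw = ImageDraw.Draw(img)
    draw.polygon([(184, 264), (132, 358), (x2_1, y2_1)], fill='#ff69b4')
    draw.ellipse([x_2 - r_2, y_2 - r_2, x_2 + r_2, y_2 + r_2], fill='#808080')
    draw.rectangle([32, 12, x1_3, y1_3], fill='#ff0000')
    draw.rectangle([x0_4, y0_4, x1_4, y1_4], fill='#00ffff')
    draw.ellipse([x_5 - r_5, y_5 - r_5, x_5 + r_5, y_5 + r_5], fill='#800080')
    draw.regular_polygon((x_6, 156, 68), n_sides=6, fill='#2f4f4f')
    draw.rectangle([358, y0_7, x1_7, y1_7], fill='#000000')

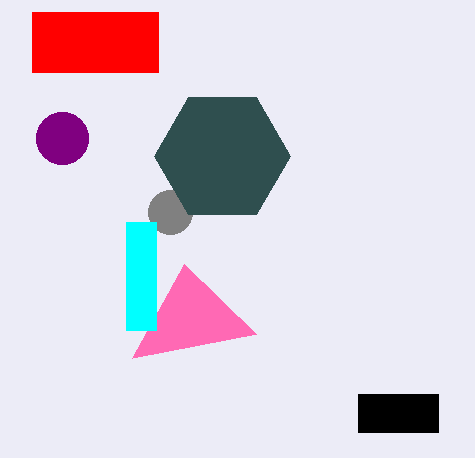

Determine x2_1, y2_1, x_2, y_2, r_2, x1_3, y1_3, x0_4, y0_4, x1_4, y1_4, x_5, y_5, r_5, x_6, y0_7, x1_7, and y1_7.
x2_1 = 256; y2_1 = 334; x_2 = 170; y_2 = 212; r_2 = 22; x1_3 = 158; y1_3 = 72; x0_4 = 126; y0_4 = 222; x1_4 = 156; y1_4 = 330; x_5 = 62; y_5 = 138; r_5 = 26; x_6 = 222; y0_7 = 394; x1_7 = 438; y1_7 = 432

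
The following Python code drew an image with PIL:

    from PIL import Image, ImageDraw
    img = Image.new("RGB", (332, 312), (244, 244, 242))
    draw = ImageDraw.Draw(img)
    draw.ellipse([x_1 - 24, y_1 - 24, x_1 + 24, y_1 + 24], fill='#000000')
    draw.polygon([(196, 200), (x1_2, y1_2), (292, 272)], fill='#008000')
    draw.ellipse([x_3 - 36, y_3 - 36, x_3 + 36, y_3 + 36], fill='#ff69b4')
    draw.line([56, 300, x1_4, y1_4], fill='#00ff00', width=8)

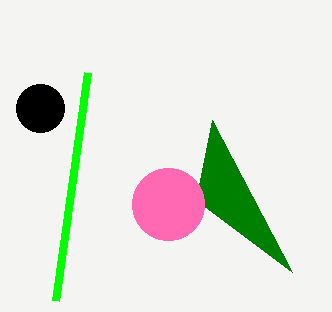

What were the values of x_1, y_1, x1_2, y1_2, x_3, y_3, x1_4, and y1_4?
x_1 = 40; y_1 = 108; x1_2 = 212; y1_2 = 120; x_3 = 168; y_3 = 204; x1_4 = 88; y1_4 = 72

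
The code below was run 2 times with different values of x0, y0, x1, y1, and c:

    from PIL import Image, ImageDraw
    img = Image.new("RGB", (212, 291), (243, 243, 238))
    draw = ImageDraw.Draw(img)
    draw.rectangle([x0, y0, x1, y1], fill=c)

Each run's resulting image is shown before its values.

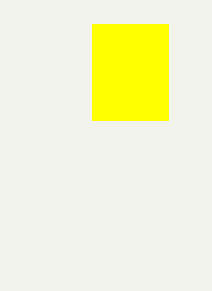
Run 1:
x0 = 92
y0 = 24
x1 = 168
y1 = 120
c = 'yellow'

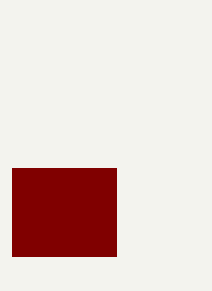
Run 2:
x0 = 12, y0 = 168, x1 = 116, y1 = 256, c = 'maroon'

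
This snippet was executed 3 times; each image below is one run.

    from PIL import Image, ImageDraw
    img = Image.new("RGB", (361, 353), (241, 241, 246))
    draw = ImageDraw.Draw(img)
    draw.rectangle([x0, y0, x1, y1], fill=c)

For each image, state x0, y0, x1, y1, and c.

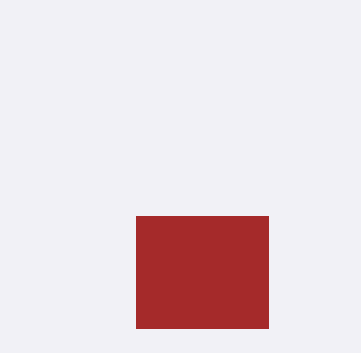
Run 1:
x0 = 136, y0 = 216, x1 = 268, y1 = 328, c = 'brown'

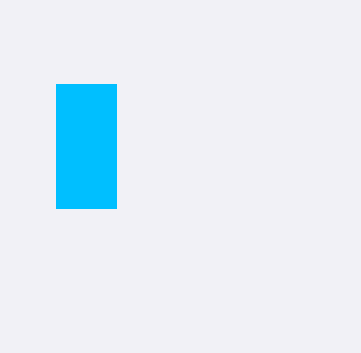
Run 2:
x0 = 56
y0 = 84
x1 = 116
y1 = 208
c = 'deepskyblue'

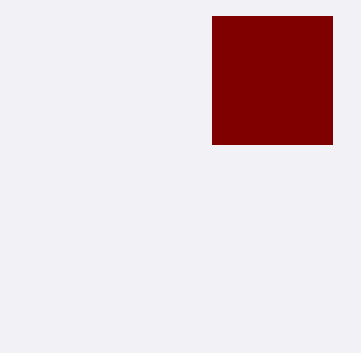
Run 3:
x0 = 212
y0 = 16
x1 = 332
y1 = 144
c = 'maroon'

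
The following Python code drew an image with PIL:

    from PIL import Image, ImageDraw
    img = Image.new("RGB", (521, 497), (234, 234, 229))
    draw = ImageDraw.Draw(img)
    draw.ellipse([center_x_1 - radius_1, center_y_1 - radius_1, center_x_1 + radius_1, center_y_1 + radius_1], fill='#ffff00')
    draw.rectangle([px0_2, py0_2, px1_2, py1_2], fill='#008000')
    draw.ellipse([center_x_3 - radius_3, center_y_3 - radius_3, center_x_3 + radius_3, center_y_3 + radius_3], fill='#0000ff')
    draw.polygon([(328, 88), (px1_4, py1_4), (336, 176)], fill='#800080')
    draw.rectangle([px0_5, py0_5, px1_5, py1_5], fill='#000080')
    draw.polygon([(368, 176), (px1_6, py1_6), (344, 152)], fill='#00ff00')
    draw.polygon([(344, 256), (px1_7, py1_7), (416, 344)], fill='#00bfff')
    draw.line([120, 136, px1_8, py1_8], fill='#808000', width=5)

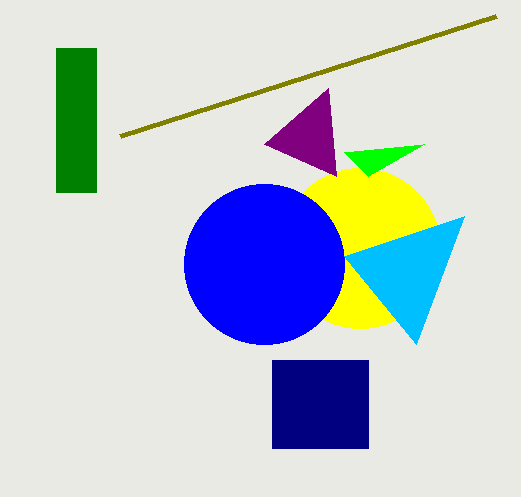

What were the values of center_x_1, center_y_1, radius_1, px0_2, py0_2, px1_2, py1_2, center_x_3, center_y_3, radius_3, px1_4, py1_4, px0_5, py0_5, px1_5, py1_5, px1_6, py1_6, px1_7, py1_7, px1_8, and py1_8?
center_x_1 = 360
center_y_1 = 248
radius_1 = 80
px0_2 = 56
py0_2 = 48
px1_2 = 96
py1_2 = 192
center_x_3 = 264
center_y_3 = 264
radius_3 = 80
px1_4 = 264
py1_4 = 144
px0_5 = 272
py0_5 = 360
px1_5 = 368
py1_5 = 448
px1_6 = 424
py1_6 = 144
px1_7 = 464
py1_7 = 216
px1_8 = 496
py1_8 = 16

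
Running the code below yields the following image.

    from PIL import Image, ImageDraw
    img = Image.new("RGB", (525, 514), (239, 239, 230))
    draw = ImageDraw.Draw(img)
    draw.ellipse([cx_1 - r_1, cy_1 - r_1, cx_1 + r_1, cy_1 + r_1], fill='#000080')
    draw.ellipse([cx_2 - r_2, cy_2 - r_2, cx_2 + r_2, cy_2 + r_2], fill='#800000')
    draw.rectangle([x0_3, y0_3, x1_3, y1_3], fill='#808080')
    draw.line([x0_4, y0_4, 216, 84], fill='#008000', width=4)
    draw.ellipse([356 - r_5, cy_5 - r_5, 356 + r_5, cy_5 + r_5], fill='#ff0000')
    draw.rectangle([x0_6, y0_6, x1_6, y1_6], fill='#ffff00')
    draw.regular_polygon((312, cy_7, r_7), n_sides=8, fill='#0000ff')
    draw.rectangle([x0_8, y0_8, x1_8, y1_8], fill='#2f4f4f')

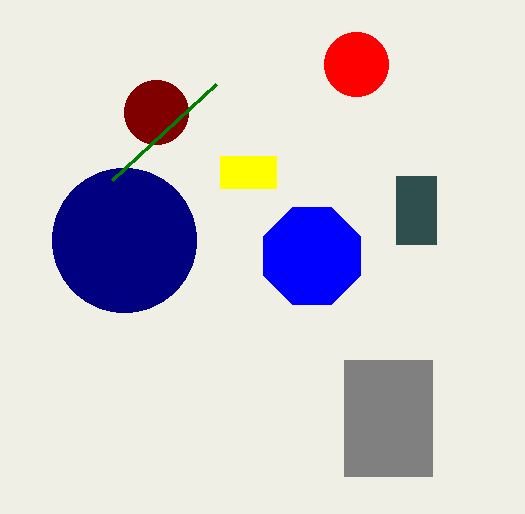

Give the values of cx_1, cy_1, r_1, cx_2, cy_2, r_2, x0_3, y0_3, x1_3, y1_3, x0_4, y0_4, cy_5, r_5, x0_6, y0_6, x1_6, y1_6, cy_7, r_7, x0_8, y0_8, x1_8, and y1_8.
cx_1 = 124
cy_1 = 240
r_1 = 72
cx_2 = 156
cy_2 = 112
r_2 = 32
x0_3 = 344
y0_3 = 360
x1_3 = 432
y1_3 = 476
x0_4 = 112
y0_4 = 180
cy_5 = 64
r_5 = 32
x0_6 = 220
y0_6 = 156
x1_6 = 276
y1_6 = 188
cy_7 = 256
r_7 = 52
x0_8 = 396
y0_8 = 176
x1_8 = 436
y1_8 = 244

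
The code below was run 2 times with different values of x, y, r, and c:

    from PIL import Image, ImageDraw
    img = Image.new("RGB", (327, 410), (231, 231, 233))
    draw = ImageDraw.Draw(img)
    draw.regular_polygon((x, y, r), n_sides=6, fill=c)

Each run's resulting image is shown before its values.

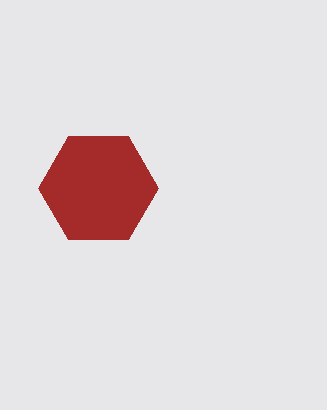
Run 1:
x = 98
y = 188
r = 60
c = 'brown'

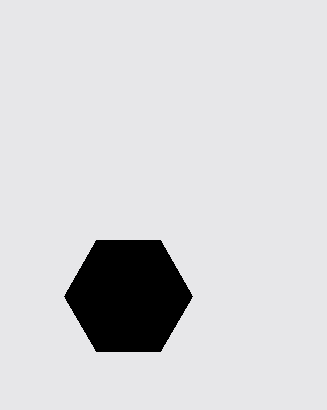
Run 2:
x = 128
y = 296
r = 64
c = 'black'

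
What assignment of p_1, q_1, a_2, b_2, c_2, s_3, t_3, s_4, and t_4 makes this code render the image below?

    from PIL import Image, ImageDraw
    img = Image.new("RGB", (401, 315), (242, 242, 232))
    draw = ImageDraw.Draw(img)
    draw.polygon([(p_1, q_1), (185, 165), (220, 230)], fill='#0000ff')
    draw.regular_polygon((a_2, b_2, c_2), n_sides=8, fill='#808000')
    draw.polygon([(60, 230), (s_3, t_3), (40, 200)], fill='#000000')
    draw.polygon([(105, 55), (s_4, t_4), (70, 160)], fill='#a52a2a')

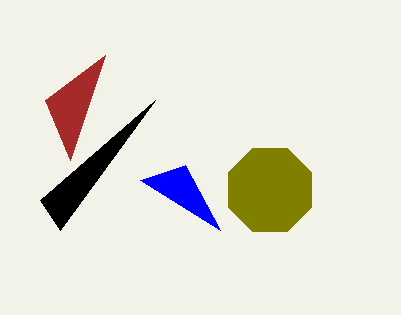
p_1 = 140
q_1 = 180
a_2 = 270
b_2 = 190
c_2 = 45
s_3 = 155
t_3 = 100
s_4 = 45
t_4 = 100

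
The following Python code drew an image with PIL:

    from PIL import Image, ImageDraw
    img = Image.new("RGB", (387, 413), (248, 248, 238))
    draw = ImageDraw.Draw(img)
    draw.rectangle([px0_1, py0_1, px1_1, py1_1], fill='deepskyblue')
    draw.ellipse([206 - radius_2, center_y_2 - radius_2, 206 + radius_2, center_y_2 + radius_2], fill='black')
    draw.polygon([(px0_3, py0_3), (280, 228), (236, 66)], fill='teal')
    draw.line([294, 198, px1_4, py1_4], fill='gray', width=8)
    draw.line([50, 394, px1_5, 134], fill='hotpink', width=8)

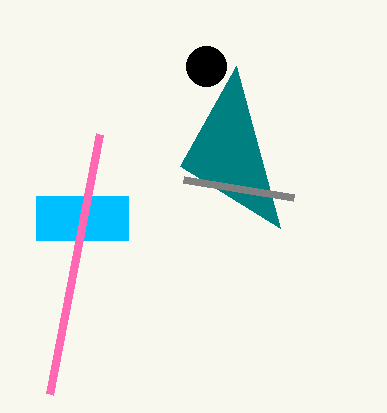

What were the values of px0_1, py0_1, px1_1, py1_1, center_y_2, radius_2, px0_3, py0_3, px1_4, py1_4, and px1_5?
px0_1 = 36
py0_1 = 196
px1_1 = 128
py1_1 = 240
center_y_2 = 66
radius_2 = 20
px0_3 = 180
py0_3 = 166
px1_4 = 184
py1_4 = 180
px1_5 = 100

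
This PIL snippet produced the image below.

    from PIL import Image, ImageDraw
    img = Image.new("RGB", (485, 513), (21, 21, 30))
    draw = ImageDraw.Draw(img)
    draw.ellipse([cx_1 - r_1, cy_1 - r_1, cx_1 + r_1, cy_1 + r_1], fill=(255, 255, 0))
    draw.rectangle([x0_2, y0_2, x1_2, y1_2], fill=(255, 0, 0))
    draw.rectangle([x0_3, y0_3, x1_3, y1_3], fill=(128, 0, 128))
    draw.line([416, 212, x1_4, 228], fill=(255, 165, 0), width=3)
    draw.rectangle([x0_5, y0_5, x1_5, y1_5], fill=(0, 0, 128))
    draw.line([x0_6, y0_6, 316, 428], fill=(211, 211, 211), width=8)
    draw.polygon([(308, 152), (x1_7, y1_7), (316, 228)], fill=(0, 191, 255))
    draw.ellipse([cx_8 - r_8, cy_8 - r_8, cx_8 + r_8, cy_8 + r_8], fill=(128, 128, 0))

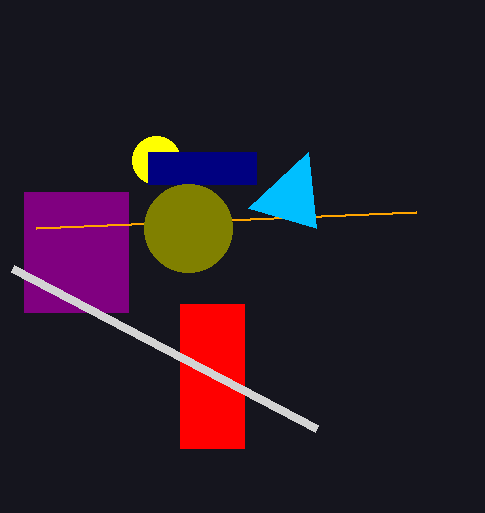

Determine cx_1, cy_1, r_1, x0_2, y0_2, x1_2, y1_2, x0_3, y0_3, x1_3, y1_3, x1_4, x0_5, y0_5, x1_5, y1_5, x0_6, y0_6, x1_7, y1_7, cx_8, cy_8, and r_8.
cx_1 = 156, cy_1 = 160, r_1 = 24, x0_2 = 180, y0_2 = 304, x1_2 = 244, y1_2 = 448, x0_3 = 24, y0_3 = 192, x1_3 = 128, y1_3 = 312, x1_4 = 36, x0_5 = 148, y0_5 = 152, x1_5 = 256, y1_5 = 184, x0_6 = 12, y0_6 = 268, x1_7 = 248, y1_7 = 208, cx_8 = 188, cy_8 = 228, r_8 = 44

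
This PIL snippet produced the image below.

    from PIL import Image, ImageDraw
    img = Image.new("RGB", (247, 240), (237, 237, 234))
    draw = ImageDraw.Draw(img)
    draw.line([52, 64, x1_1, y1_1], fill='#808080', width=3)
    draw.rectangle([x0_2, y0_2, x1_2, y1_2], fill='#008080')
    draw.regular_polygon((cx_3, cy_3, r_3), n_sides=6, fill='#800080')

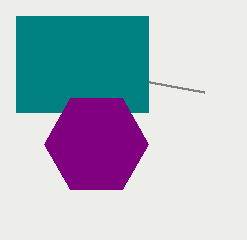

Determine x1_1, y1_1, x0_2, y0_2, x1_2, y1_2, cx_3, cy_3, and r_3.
x1_1 = 204
y1_1 = 92
x0_2 = 16
y0_2 = 16
x1_2 = 148
y1_2 = 112
cx_3 = 96
cy_3 = 144
r_3 = 52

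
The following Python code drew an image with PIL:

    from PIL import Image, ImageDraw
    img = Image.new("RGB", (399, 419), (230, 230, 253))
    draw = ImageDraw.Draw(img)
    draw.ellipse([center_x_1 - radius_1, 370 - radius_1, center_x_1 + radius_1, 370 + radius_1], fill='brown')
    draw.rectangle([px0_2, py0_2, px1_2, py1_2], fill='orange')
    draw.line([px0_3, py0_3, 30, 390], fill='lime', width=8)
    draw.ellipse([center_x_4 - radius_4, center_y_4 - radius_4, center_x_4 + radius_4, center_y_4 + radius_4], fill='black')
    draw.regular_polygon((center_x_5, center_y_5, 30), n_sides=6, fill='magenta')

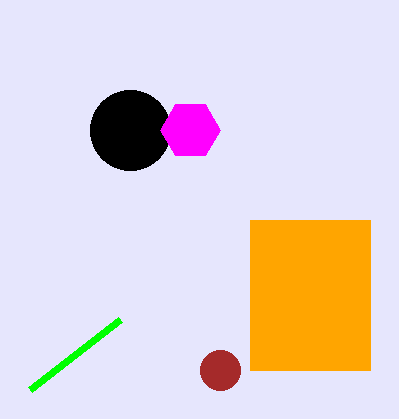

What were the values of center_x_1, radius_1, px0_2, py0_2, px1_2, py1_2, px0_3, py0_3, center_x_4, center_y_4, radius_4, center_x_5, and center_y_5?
center_x_1 = 220; radius_1 = 20; px0_2 = 250; py0_2 = 220; px1_2 = 370; py1_2 = 370; px0_3 = 120; py0_3 = 320; center_x_4 = 130; center_y_4 = 130; radius_4 = 40; center_x_5 = 190; center_y_5 = 130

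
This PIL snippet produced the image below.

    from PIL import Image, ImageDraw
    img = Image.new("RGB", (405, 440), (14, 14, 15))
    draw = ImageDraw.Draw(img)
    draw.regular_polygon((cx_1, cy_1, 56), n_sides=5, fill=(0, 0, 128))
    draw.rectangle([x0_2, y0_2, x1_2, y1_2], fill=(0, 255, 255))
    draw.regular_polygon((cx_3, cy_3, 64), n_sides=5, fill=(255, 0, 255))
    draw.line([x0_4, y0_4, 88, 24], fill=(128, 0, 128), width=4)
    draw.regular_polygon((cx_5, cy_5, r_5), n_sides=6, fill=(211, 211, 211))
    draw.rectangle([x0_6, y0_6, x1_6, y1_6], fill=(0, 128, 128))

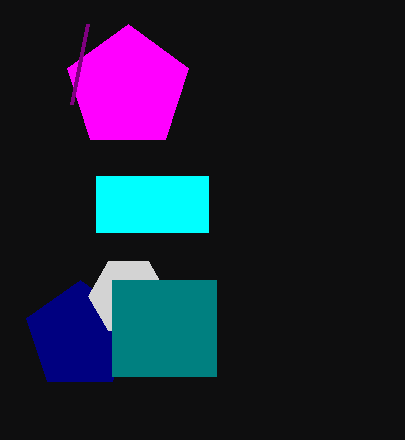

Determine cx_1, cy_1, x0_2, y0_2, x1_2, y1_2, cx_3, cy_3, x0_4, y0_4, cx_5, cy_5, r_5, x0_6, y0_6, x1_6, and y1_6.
cx_1 = 80, cy_1 = 336, x0_2 = 96, y0_2 = 176, x1_2 = 208, y1_2 = 232, cx_3 = 128, cy_3 = 88, x0_4 = 72, y0_4 = 104, cx_5 = 128, cy_5 = 296, r_5 = 40, x0_6 = 112, y0_6 = 280, x1_6 = 216, y1_6 = 376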